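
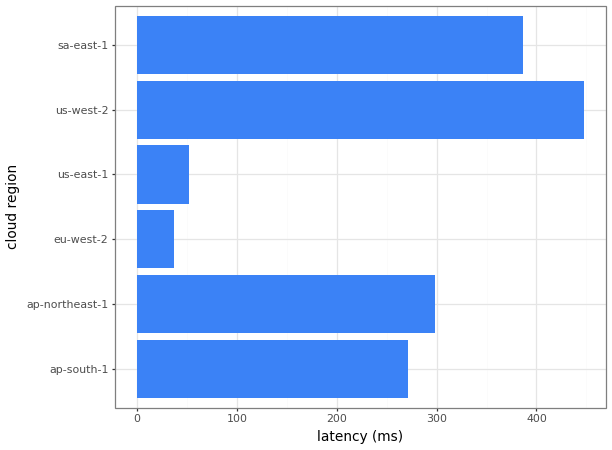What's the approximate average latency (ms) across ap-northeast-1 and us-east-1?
≈ 175

(300 + 50) / 2 ≈ 175.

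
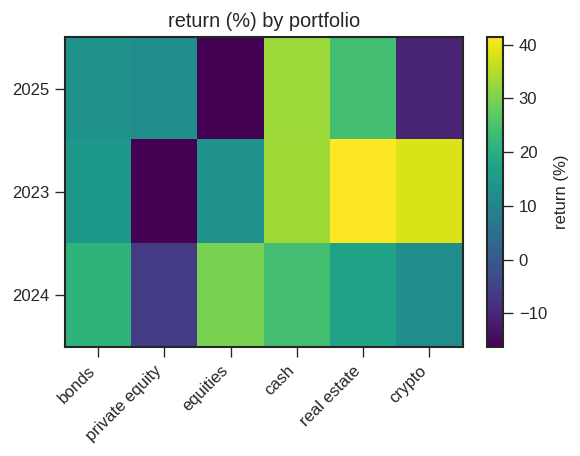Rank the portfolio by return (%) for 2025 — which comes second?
real estate

Top 3 for 2025: cash ≈ 35, real estate ≈ 25, bonds ≈ 15.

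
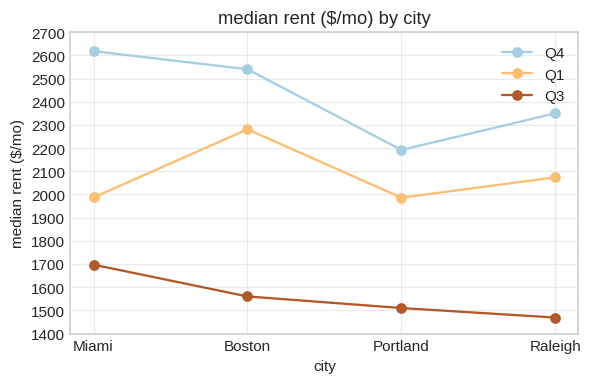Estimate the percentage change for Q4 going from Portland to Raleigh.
Portland ≈ 2200, Raleigh ≈ 2400; (2400 − 2200) / 2200 ≈ +9.1%.

≈ +9.1%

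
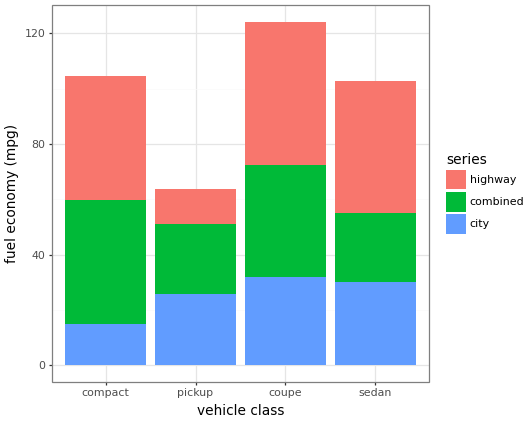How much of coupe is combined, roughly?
combined top ≈ 80, bottom ≈ 40; segment ≈ 40.

≈ 40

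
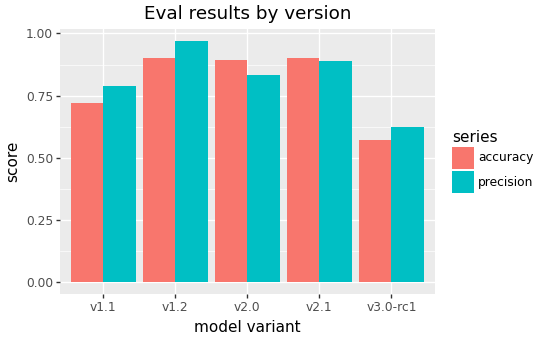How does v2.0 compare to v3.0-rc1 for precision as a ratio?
≈ 1.33×

v2.0 ≈ 0.8, v3.0-rc1 ≈ 0.6; 0.8/0.6 ≈ 1.33.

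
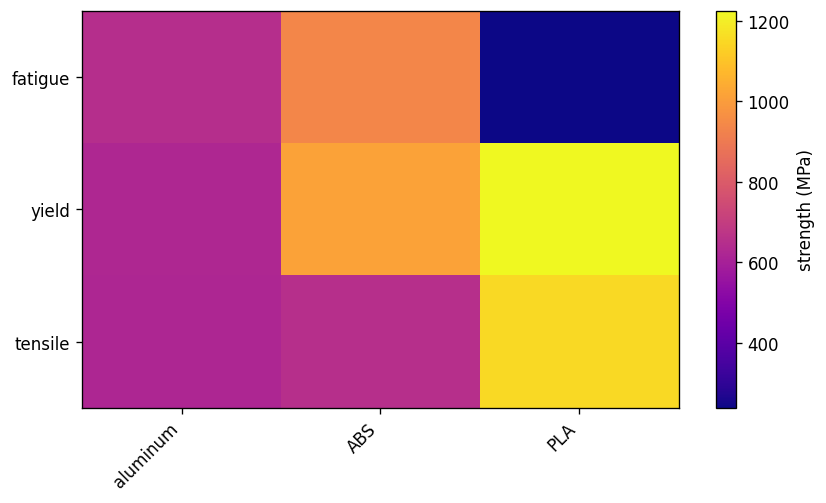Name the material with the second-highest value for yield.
Top 3 for yield: PLA ≈ 1200, ABS ≈ 1000, aluminum ≈ 600.

ABS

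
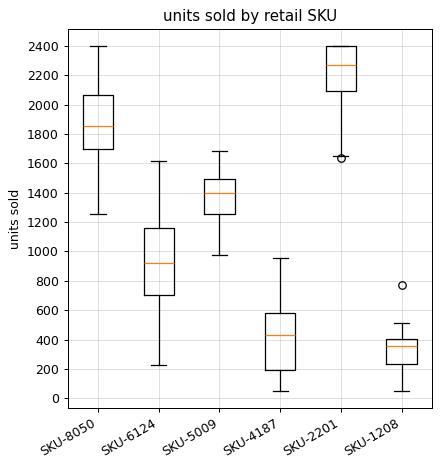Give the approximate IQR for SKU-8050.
Q3 ≈ 2000, Q1 ≈ 1600; IQR ≈ 400.

≈ 400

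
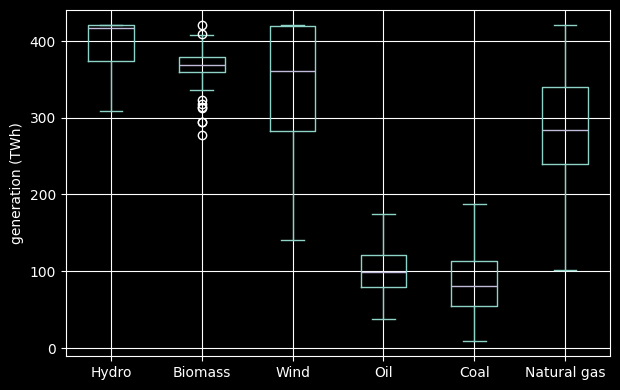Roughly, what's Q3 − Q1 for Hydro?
≈ 50

Q3 ≈ 400, Q1 ≈ 350; IQR ≈ 50.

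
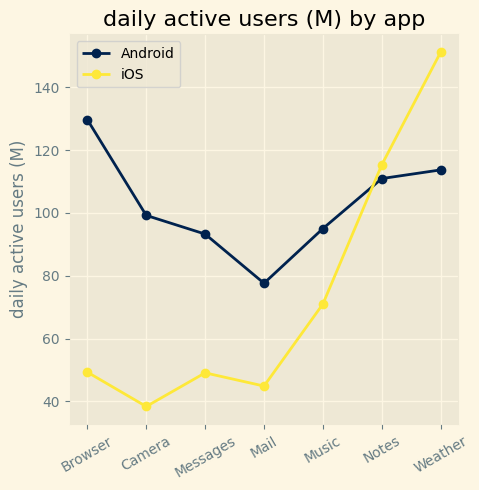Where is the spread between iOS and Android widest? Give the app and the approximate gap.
Browser: iOS ≈ 50, Android ≈ 130 → gap ≈ 80. Next-largest (Camera) is only ≈ 60.

Browser, ≈ 80 M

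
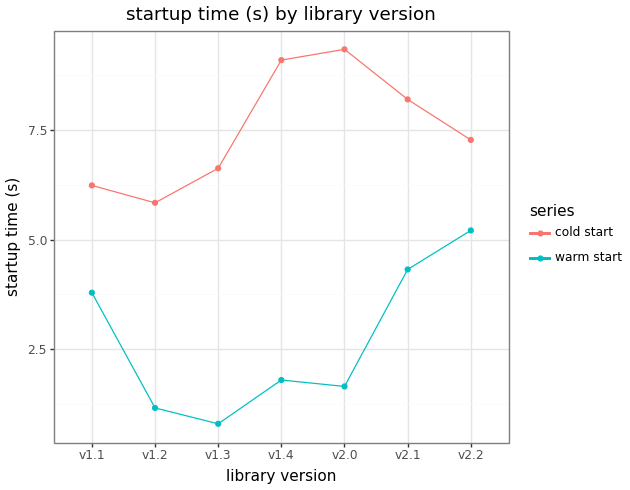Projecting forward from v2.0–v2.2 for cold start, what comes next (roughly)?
Last three: 9, 8, 7 → slope ≈ -1/step → next ≈ 6.

≈ 6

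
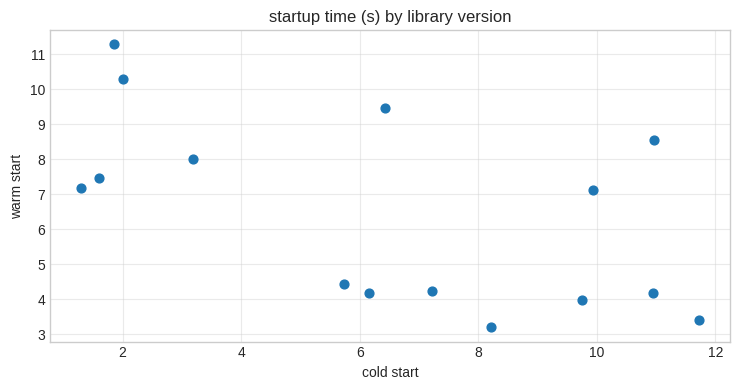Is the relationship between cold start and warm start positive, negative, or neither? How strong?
Points are negatively correlated; moderate (|r| ≈ 0.6).

negative, moderate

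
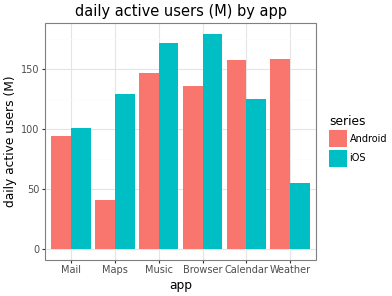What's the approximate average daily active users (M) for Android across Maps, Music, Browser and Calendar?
≈ 120

(40 + 140 + 140 + 160) / 4 ≈ 120.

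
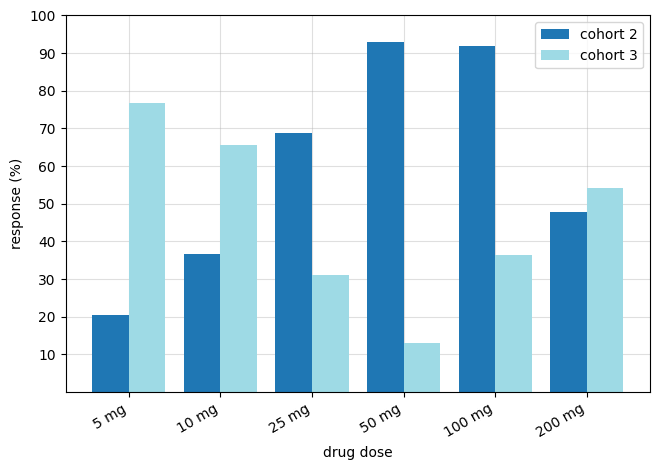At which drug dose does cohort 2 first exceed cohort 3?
10 mg: cohort 2 ≈ 40 vs cohort 3 ≈ 70 (not yet); 25 mg: cohort 2 ≈ 70 vs cohort 3 ≈ 30 (first crossover).

25 mg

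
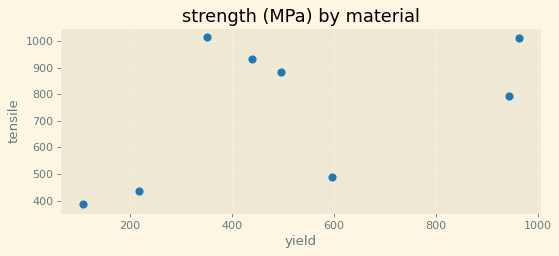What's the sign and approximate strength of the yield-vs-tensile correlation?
Points are positively correlated; moderate (|r| ≈ 0.5).

positive, moderate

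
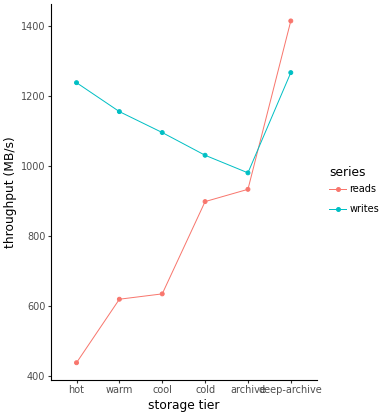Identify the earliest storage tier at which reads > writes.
archive: reads ≈ 900 vs writes ≈ 1000 (not yet); deep-archive: reads ≈ 1400 vs writes ≈ 1300 (first crossover).

deep-archive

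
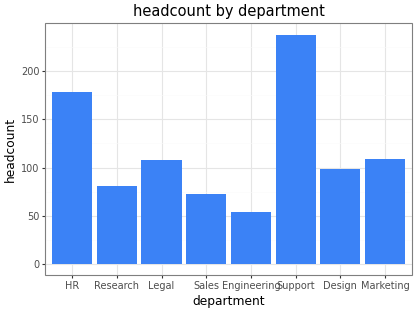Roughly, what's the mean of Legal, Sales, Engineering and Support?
(100 + 80 + 60 + 240) / 4 ≈ 120.

≈ 120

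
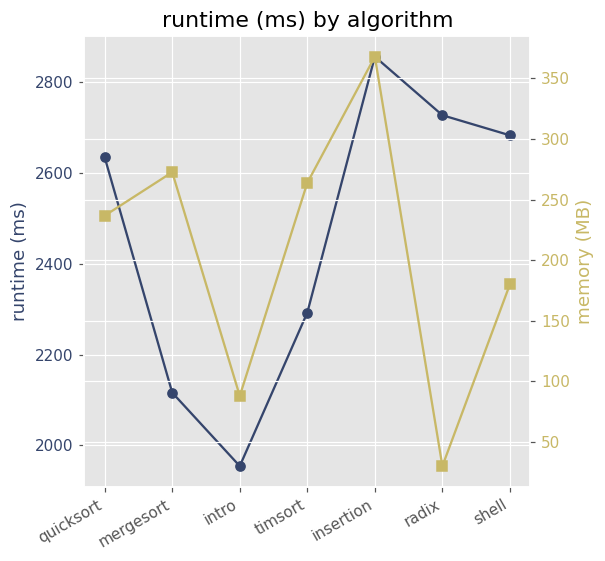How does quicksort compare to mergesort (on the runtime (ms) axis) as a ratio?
quicksort ≈ 2600, mergesort ≈ 2100; 2600/2100 ≈ 1.24.

≈ 1.24×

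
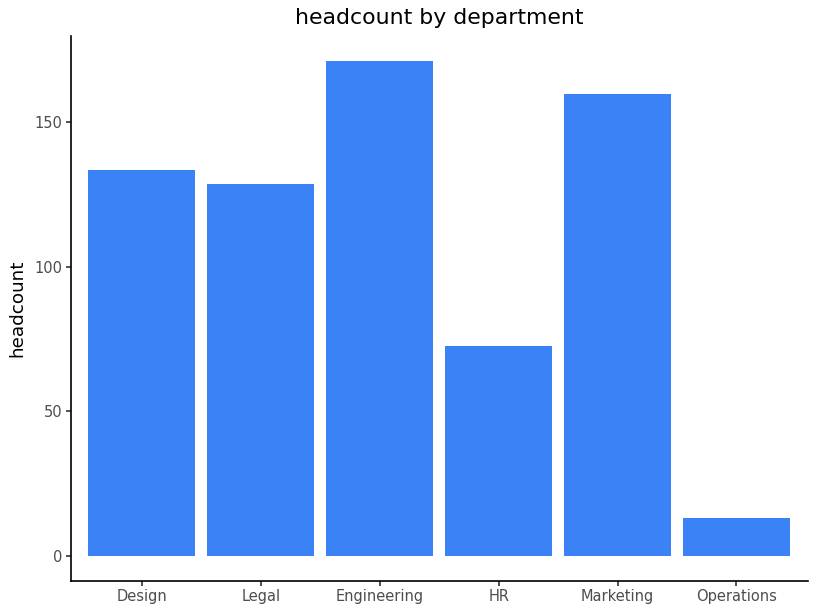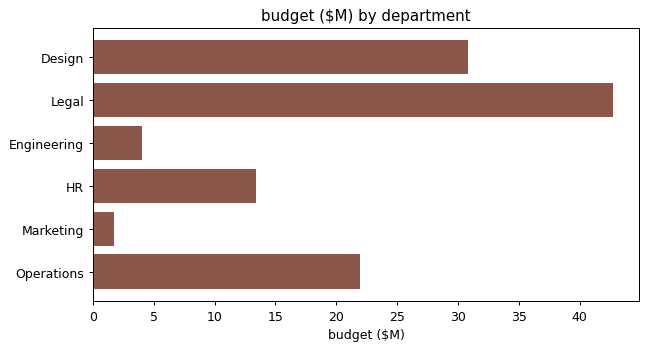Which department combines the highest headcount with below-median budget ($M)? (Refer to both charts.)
Chart 2 median budget ($M) ≈ 20; below-median departments: Engineering, HR, Marketing. Among those, Engineering has the highest headcount (≈ 180).

Engineering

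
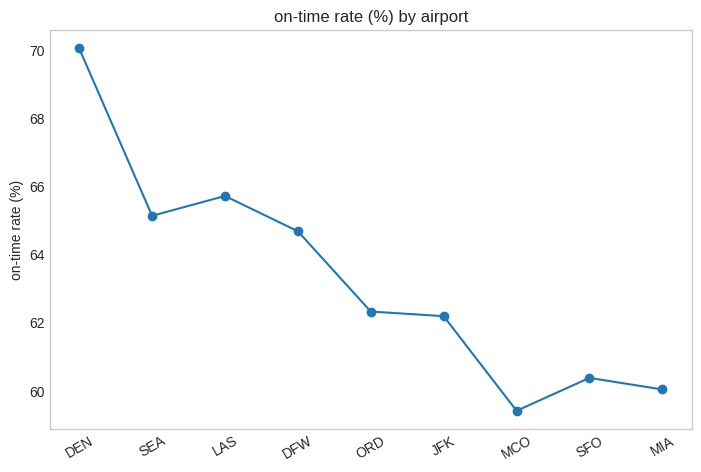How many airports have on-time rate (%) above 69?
1

Above 69: DEN.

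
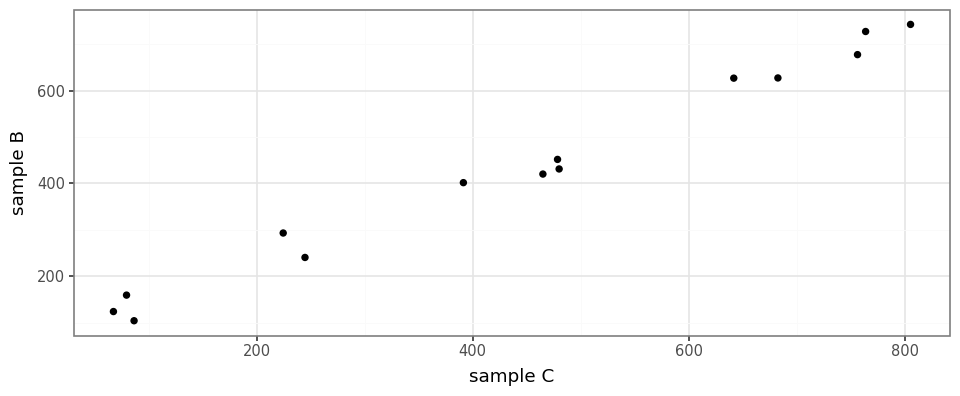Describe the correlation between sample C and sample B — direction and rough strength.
positive, strong

Points are positively correlated; strong (|r| ≈ 1.0).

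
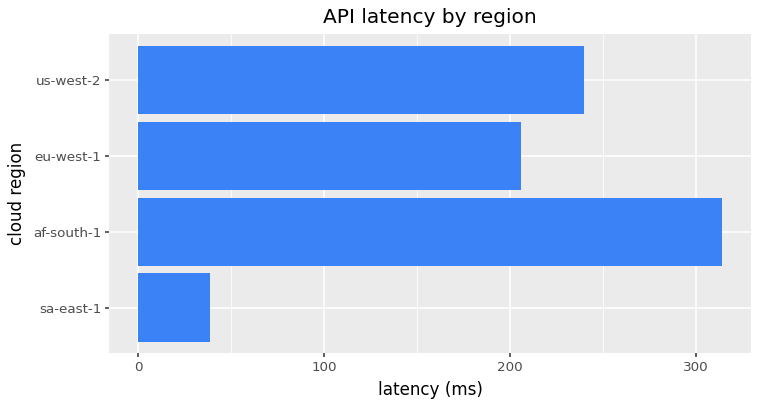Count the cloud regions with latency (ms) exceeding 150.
Above 150: af-south-1, eu-west-1, us-west-2.

3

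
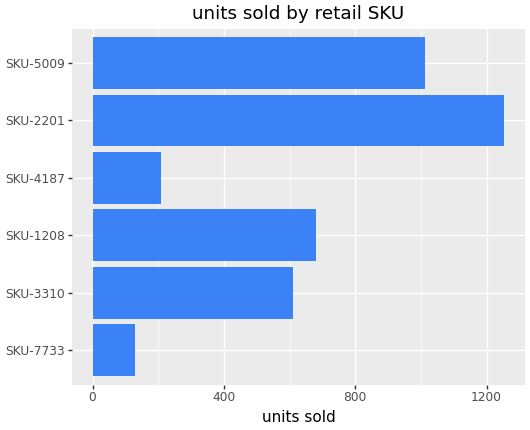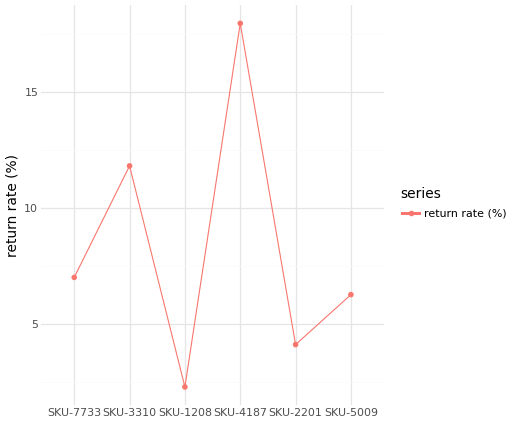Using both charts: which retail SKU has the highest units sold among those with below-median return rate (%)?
SKU-2201

Chart 2 median return rate (%) ≈ 6; below-median retail SKUs: SKU-1208, SKU-2201, SKU-5009. Among those, SKU-2201 has the highest units sold (≈ 1200).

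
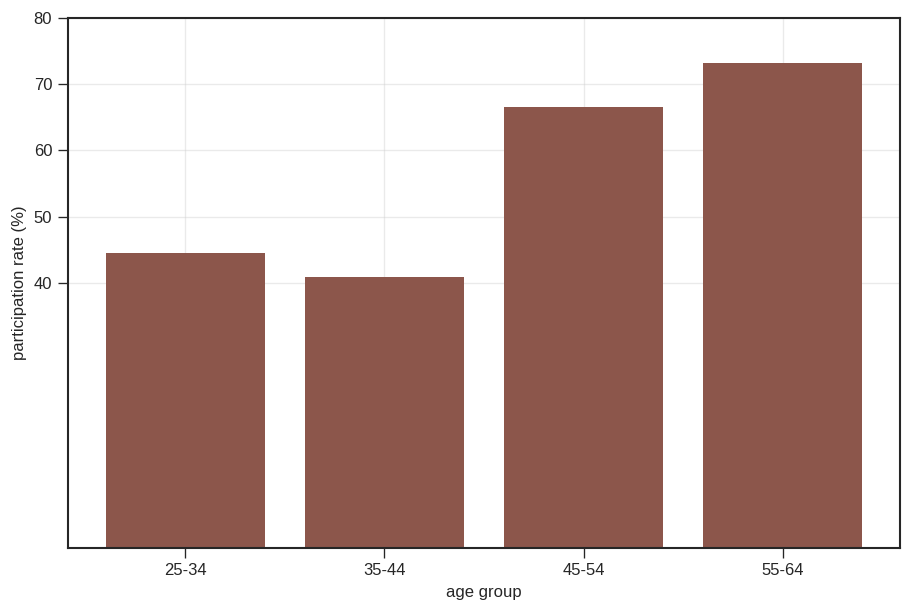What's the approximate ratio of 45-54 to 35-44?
≈ 1.75×

45-54 ≈ 70, 35-44 ≈ 40; 70/40 ≈ 1.75.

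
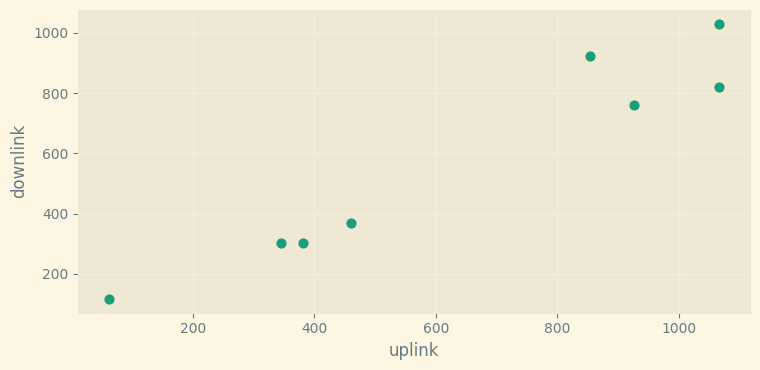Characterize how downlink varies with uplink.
Points are positively correlated; strong (|r| ≈ 1.0).

positive, strong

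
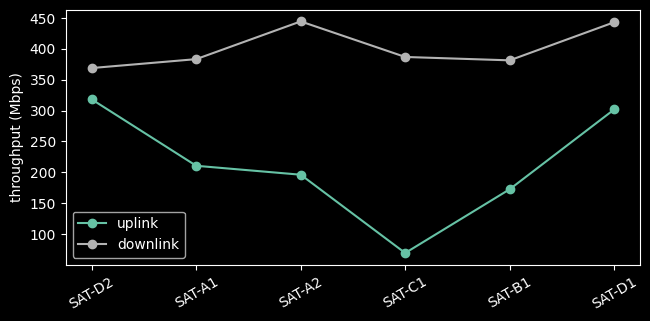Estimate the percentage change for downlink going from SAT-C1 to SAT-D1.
≈ +12.5%

SAT-C1 ≈ 400, SAT-D1 ≈ 450; (450 − 400) / 400 ≈ +12.5%.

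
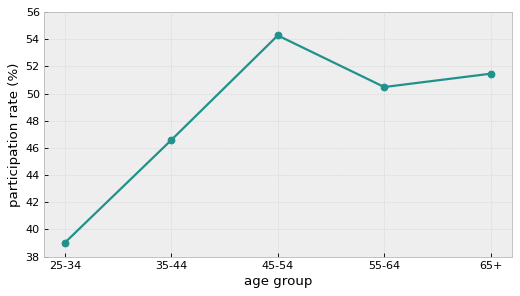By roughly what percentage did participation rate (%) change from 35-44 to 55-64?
≈ +8.7%

35-44 ≈ 46, 55-64 ≈ 50; (50 − 46) / 46 ≈ +8.7%.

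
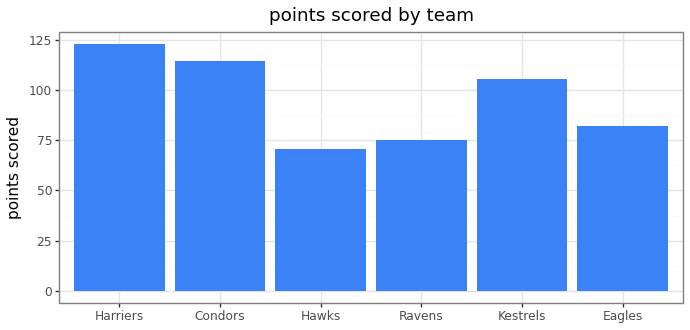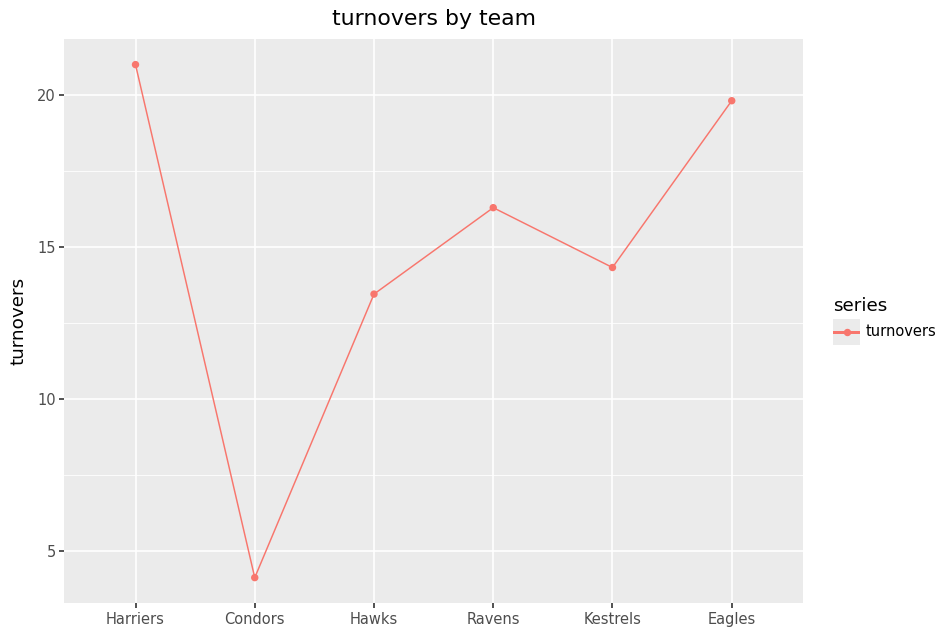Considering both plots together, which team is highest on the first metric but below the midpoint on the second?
Chart 2 median turnovers ≈ 16; below-median teams: Condors, Hawks, Kestrels. Among those, Condors has the highest points scored (≈ 120).

Condors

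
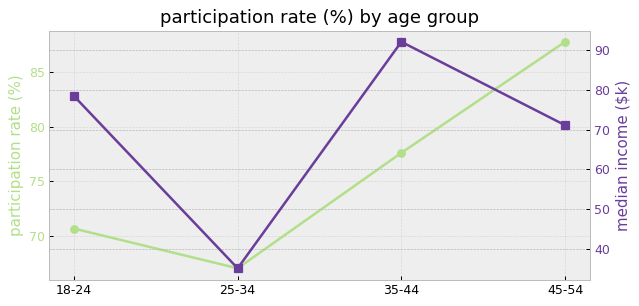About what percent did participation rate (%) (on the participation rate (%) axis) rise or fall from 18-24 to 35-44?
≈ +11.4%

18-24 ≈ 70, 35-44 ≈ 78; (78 − 70) / 70 ≈ +11.4%.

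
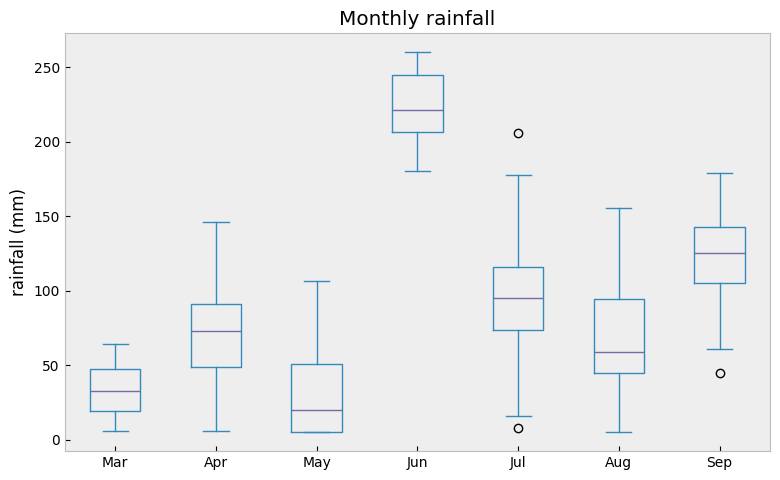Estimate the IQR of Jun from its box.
Q3 ≈ 240, Q1 ≈ 200; IQR ≈ 40.

≈ 40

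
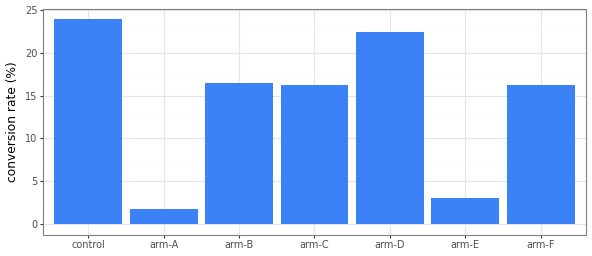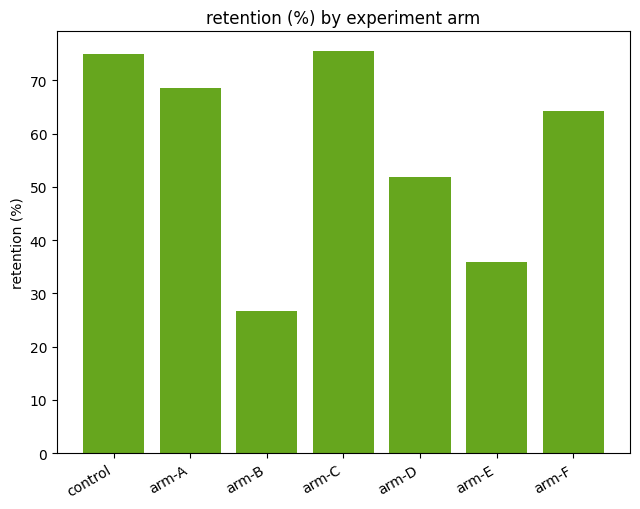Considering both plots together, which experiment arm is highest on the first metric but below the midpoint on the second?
arm-D

Chart 2 median retention (%) ≈ 60; below-median experiment arms: arm-B, arm-D, arm-E. Among those, arm-D has the highest conversion rate (%) (≈ 20).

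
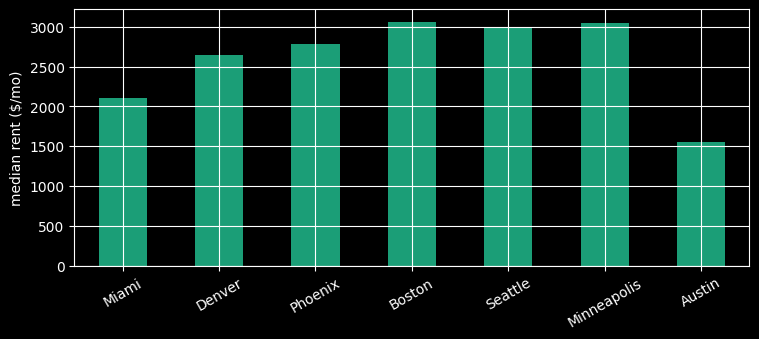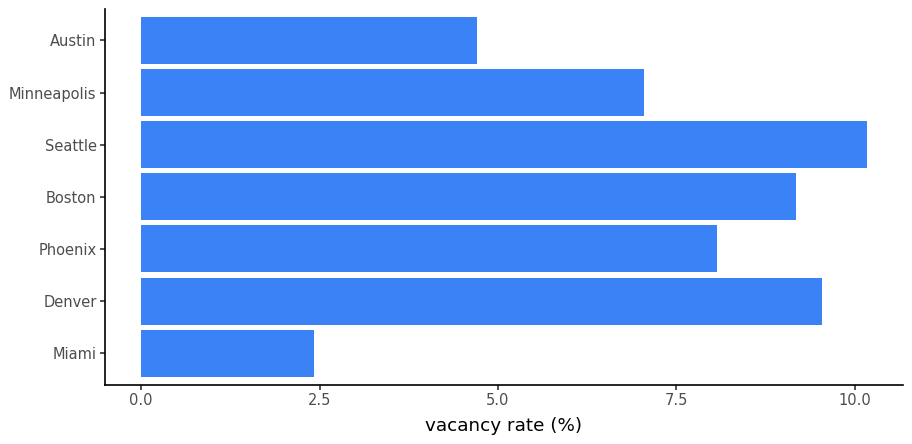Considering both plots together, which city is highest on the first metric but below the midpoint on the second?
Minneapolis

Chart 2 median vacancy rate (%) ≈ 8; below-median cities: Miami, Minneapolis, Austin. Among those, Minneapolis has the highest median rent ($/mo) (≈ 3000).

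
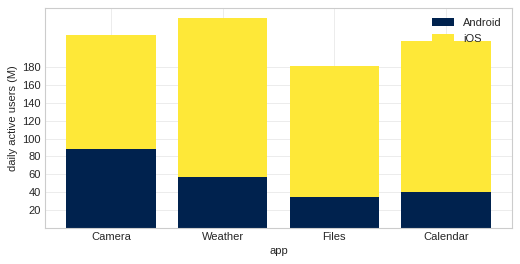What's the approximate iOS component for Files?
iOS top ≈ 180, bottom ≈ 40; segment ≈ 140.

≈ 140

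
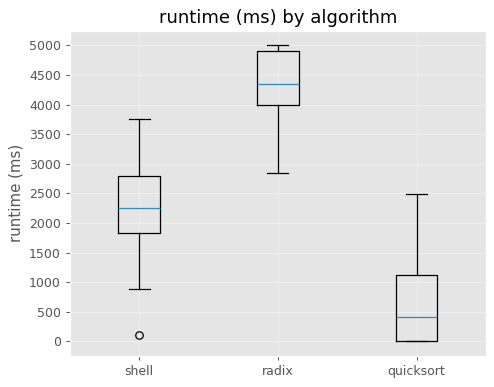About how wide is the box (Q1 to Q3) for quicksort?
Q3 ≈ 1000, Q1 ≈ 0; IQR ≈ 1000.

≈ 1000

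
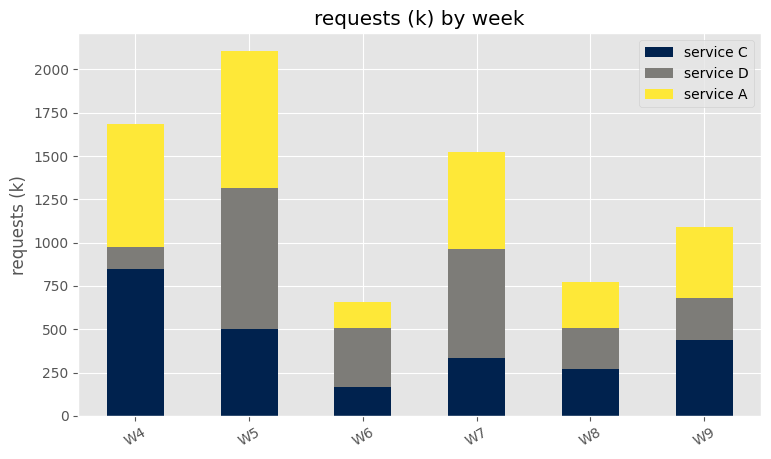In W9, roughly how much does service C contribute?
service C top ≈ 400, bottom ≈ 0; segment ≈ 400.

≈ 400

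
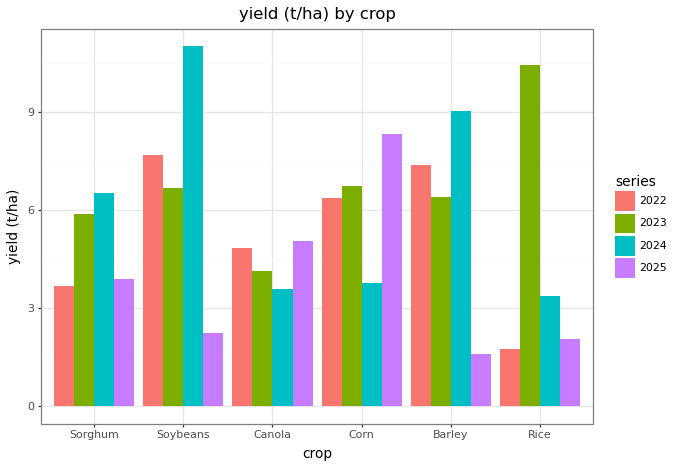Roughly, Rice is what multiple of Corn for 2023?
≈ 1.43×

Rice ≈ 10, Corn ≈ 7; 10/7 ≈ 1.43.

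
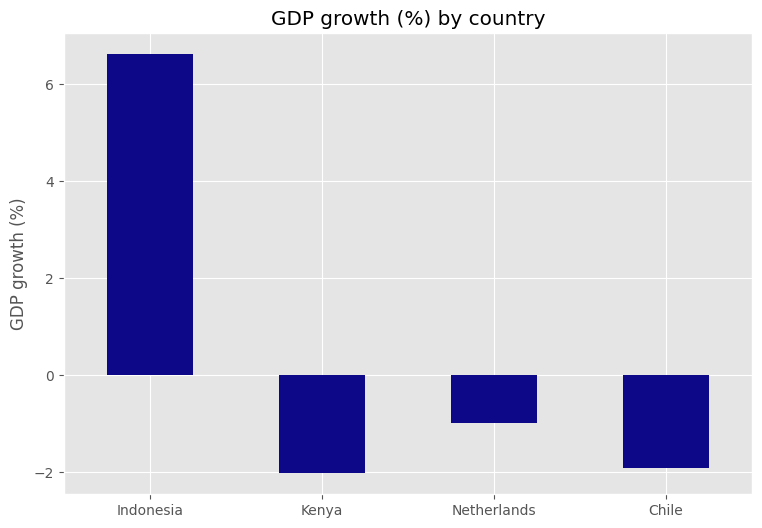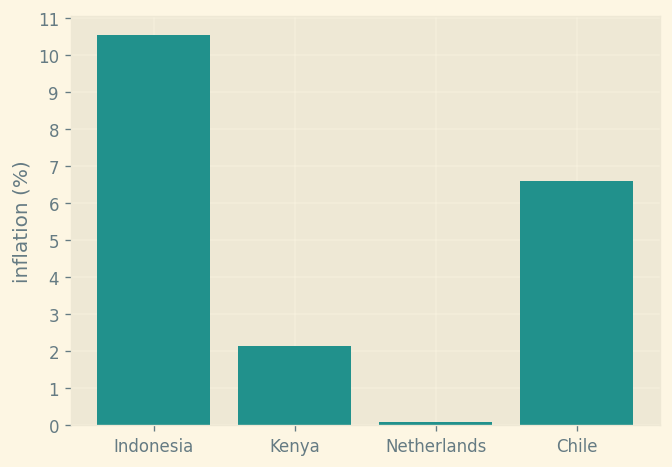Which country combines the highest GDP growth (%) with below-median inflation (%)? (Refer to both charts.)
Chart 2 median inflation (%) ≈ 4; below-median countries: Kenya, Netherlands. Among those, Netherlands has the highest GDP growth (%) (≈ -1).

Netherlands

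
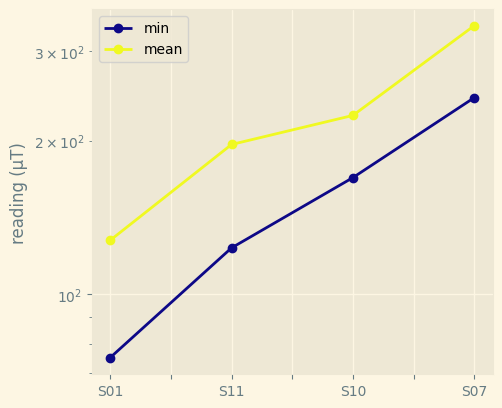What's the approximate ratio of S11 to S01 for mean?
S11 ≈ 200, S01 ≈ 125; 200/125 ≈ 1.6.

≈ 1.6×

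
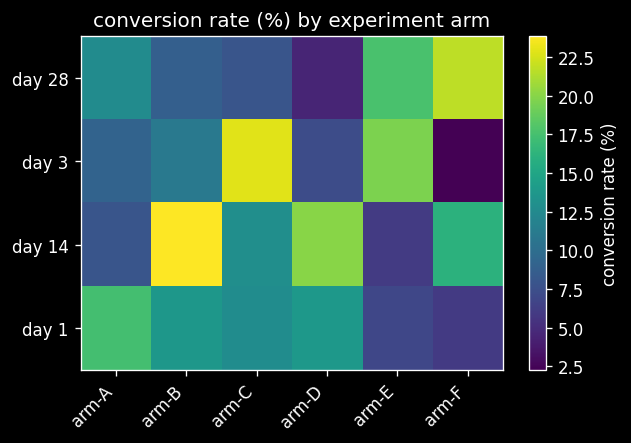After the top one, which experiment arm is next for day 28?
Top 3 for day 28: arm-F ≈ 22, arm-E ≈ 18, arm-A ≈ 12.

arm-E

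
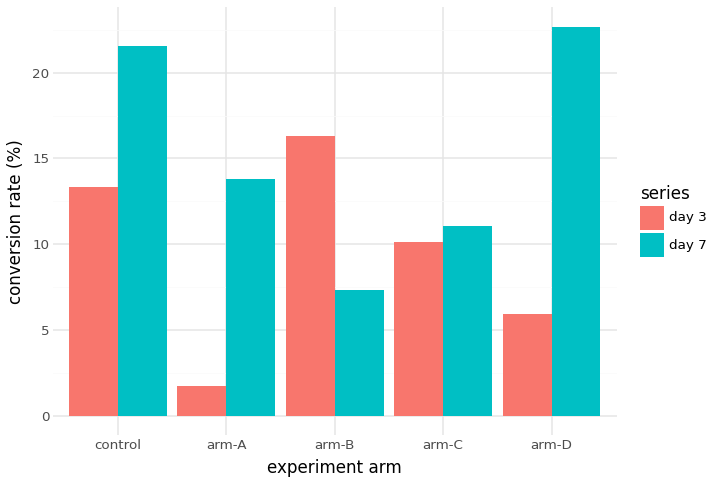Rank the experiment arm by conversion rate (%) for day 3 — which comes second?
control

Top 3 for day 3: arm-B ≈ 16, control ≈ 14, arm-C ≈ 10.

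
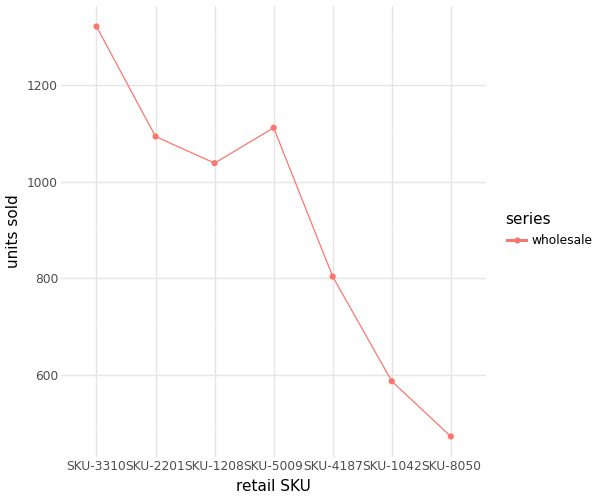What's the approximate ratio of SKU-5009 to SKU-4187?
SKU-5009 ≈ 1100, SKU-4187 ≈ 800; 1100/800 ≈ 1.38.

≈ 1.38×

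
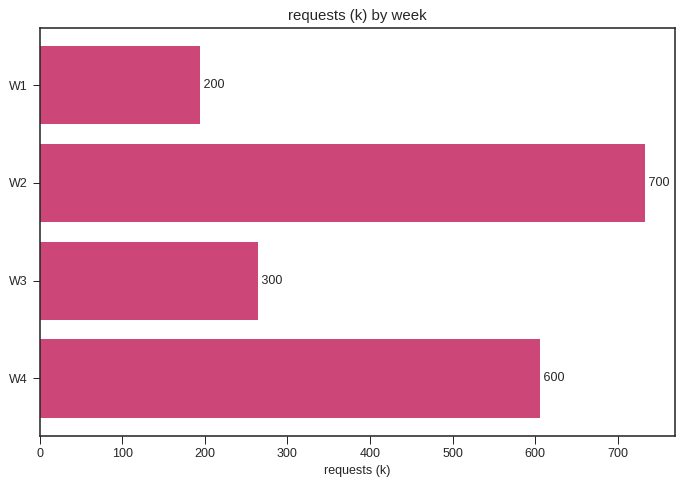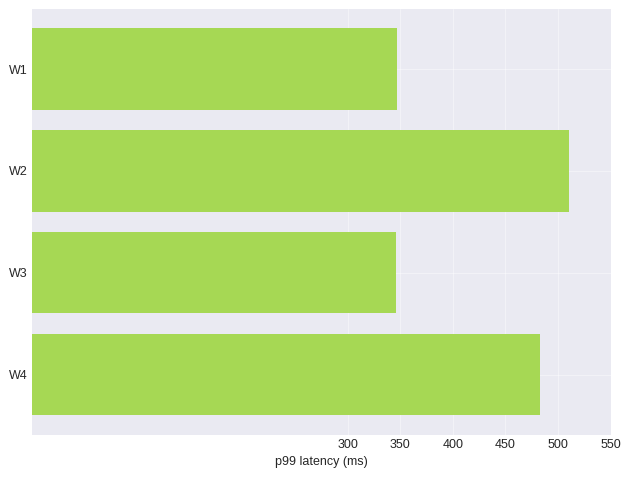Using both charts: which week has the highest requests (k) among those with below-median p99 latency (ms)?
Chart 2 median p99 latency (ms) ≈ 400; below-median weeks: W1, W3. Among those, W3 has the highest requests (k) (≈ 300).

W3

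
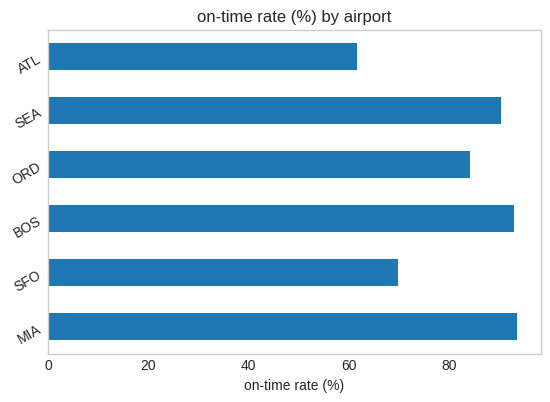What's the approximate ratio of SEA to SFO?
SEA ≈ 90, SFO ≈ 70; 90/70 ≈ 1.29.

≈ 1.29×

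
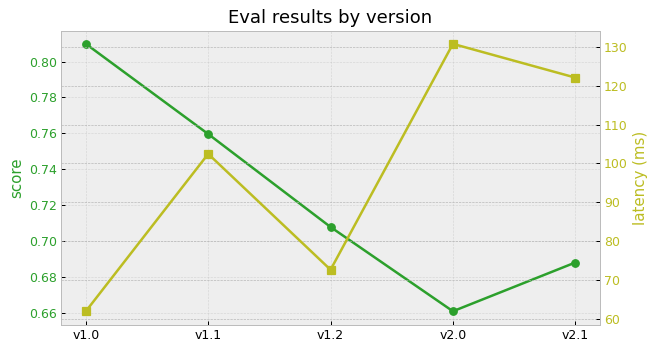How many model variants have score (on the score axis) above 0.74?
2

Above 0.74: v1.0, v1.1.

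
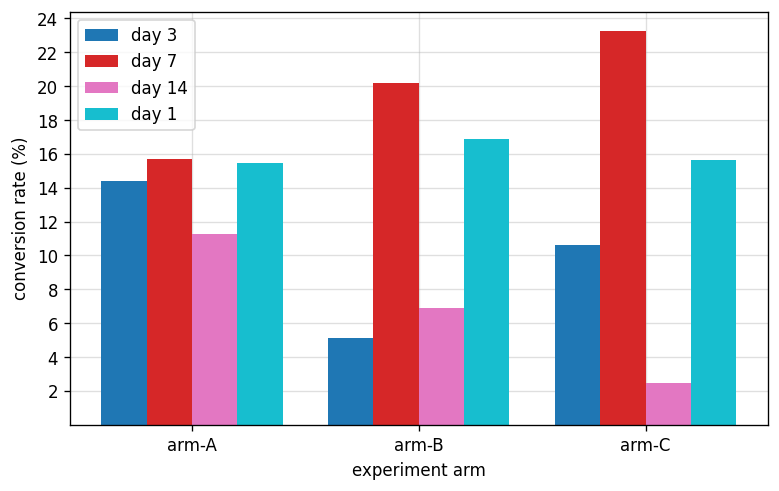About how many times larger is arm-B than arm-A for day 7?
arm-B ≈ 20, arm-A ≈ 16; 20/16 ≈ 1.25.

≈ 1.25×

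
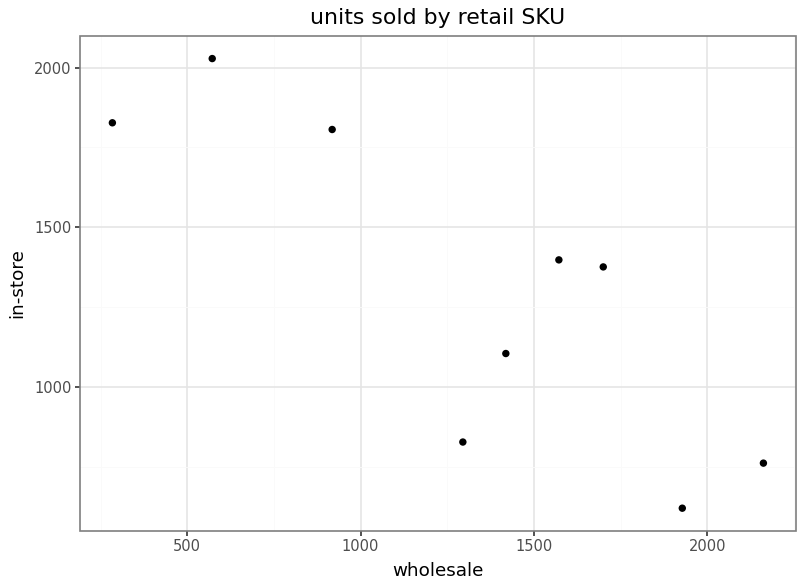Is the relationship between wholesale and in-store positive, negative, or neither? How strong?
Points are negatively correlated; strong (|r| ≈ 0.8).

negative, strong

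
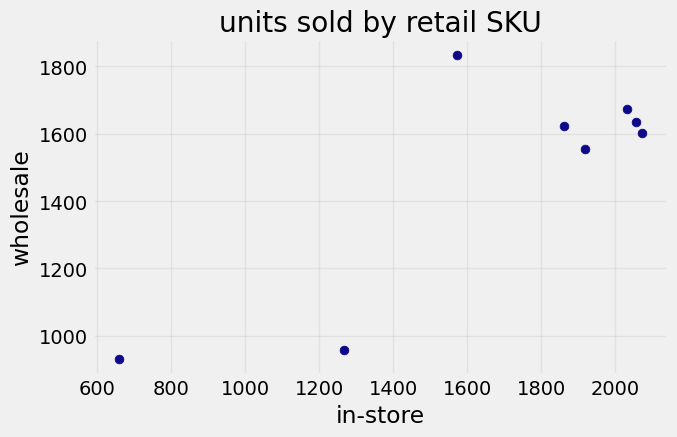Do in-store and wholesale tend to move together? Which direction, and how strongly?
Points are positively correlated; strong (|r| ≈ 0.8).

positive, strong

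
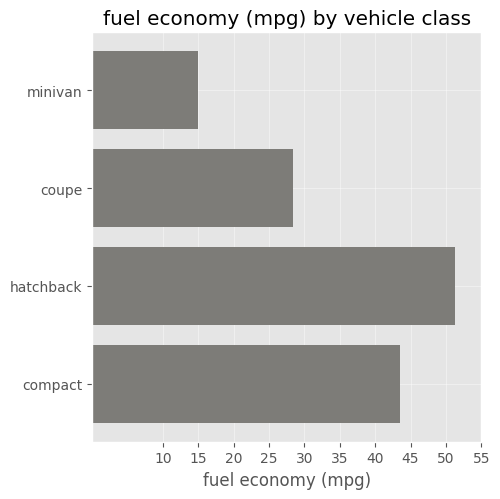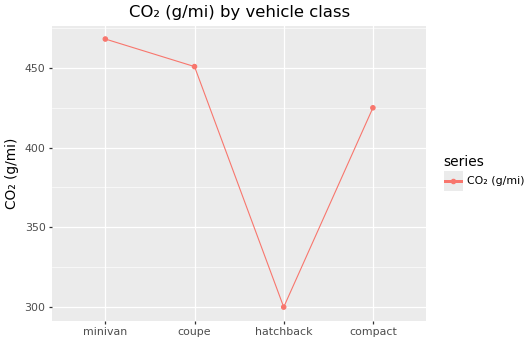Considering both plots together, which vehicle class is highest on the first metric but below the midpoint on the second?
hatchback

Chart 2 median CO₂ (g/mi) ≈ 450; below-median vehicle classes: hatchback, compact. Among those, hatchback has the highest fuel economy (mpg) (≈ 50).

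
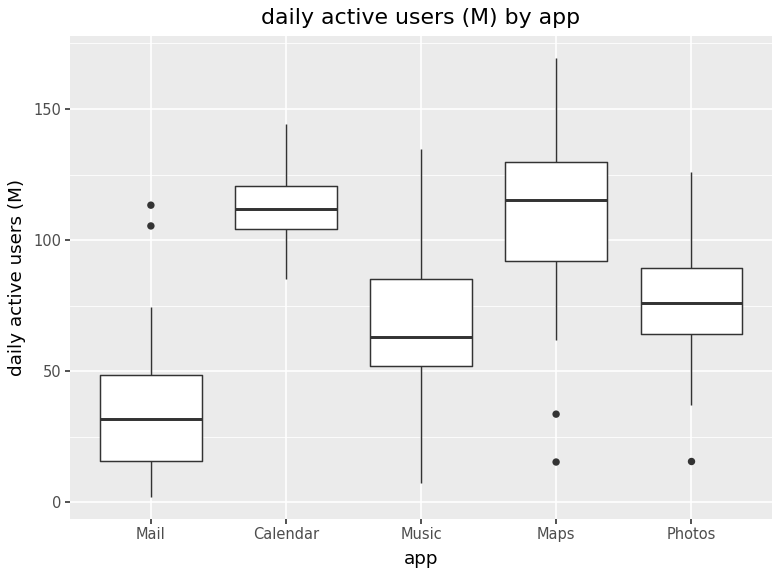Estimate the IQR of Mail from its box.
≈ 30

Q3 ≈ 50, Q1 ≈ 20; IQR ≈ 30.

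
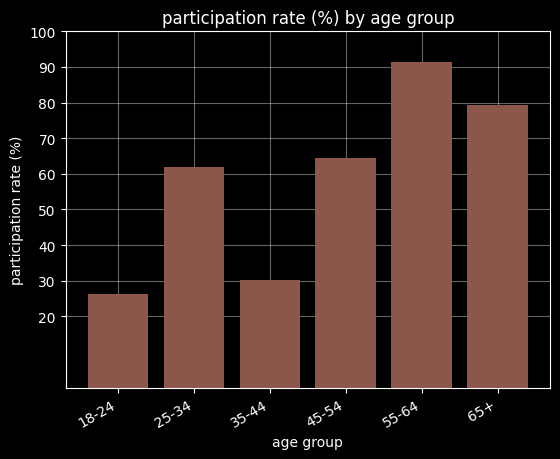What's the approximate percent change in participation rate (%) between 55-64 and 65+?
≈ -11.1%

55-64 ≈ 90, 65+ ≈ 80; (80 − 90) / 90 ≈ -11.1%.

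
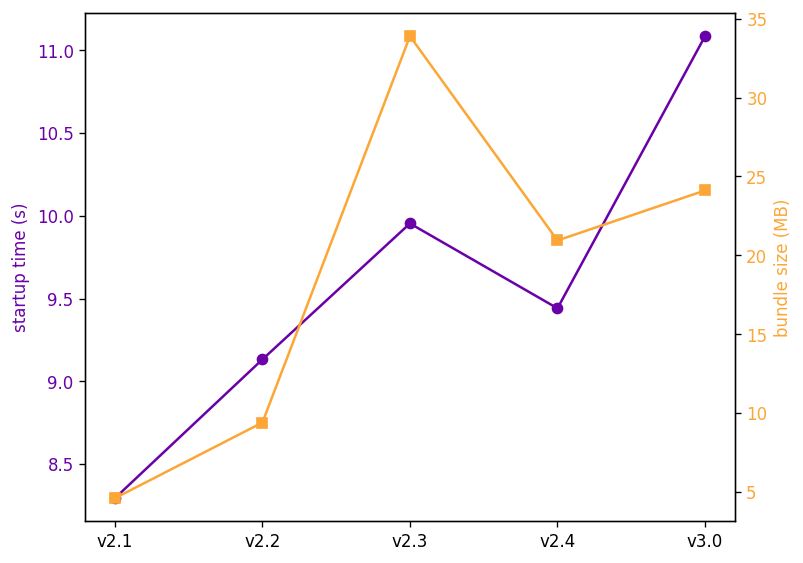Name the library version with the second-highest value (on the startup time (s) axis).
v2.3

Top 3 (on the startup time (s) axis): v3.0 ≈ 11.0, v2.3 ≈ 10.0, v2.4 ≈ 9.5.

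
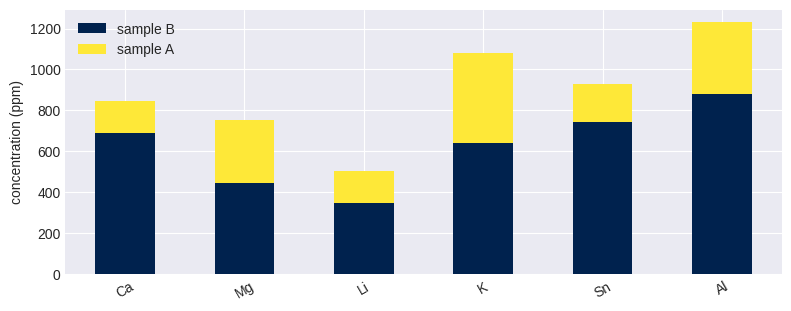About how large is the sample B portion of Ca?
sample B top ≈ 600, bottom ≈ 0; segment ≈ 600.

≈ 600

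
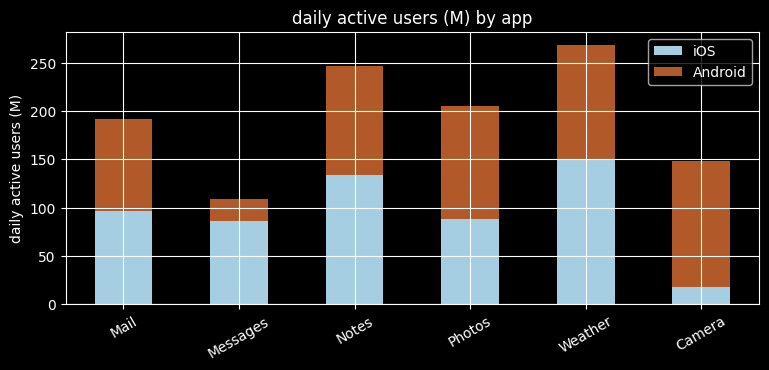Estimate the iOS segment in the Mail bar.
≈ 100

iOS top ≈ 100, bottom ≈ 0; segment ≈ 100.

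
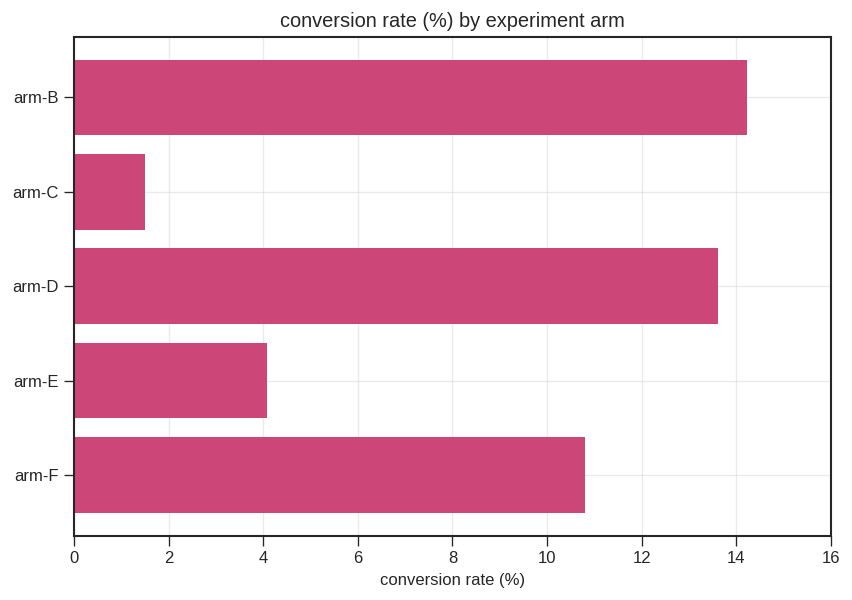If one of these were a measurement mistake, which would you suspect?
arm-C

arm-C ≈ 2; the rest sit between ≈ 4 and ≈ 14.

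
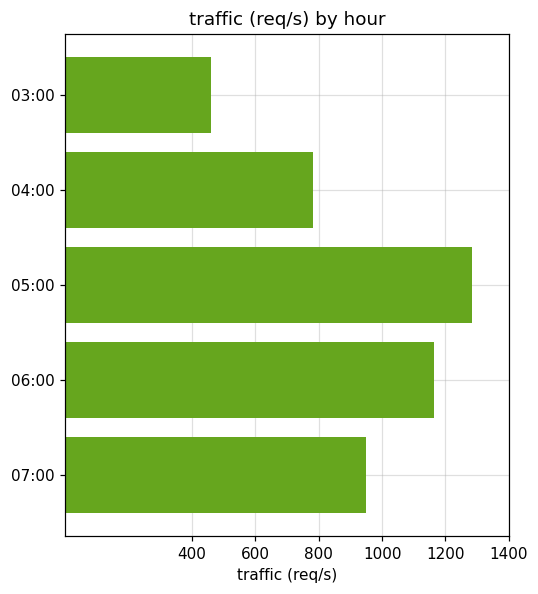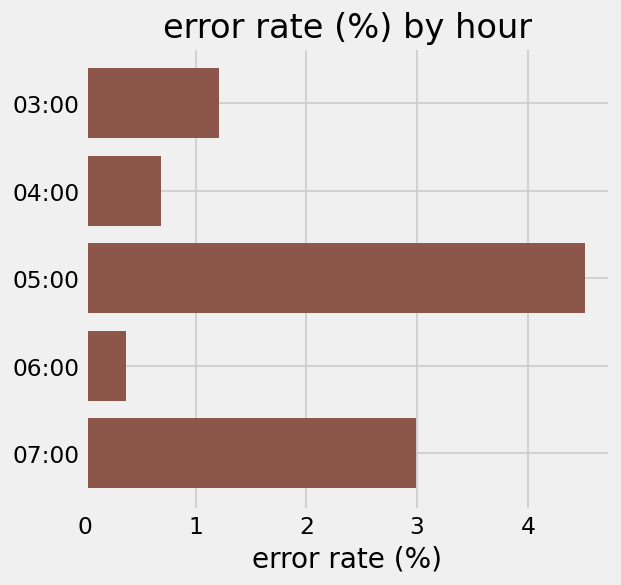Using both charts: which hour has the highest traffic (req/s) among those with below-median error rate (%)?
Chart 2 median error rate (%) ≈ 1; below-median hours: 04:00, 06:00. Among those, 06:00 has the highest traffic (req/s) (≈ 1200).

06:00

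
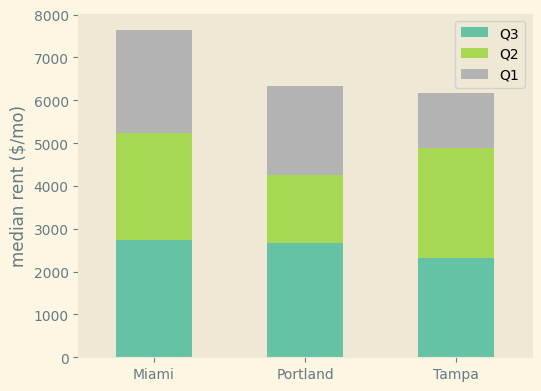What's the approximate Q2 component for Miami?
≈ 2000

Q2 top ≈ 5000, bottom ≈ 3000; segment ≈ 2000.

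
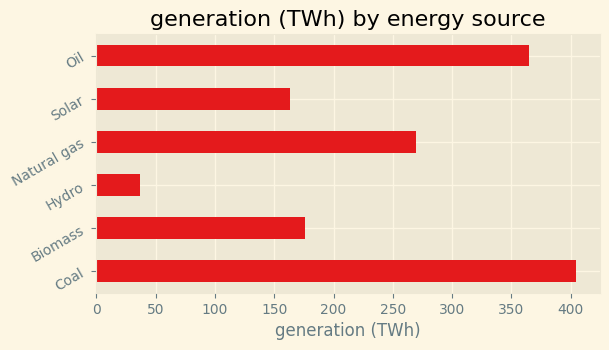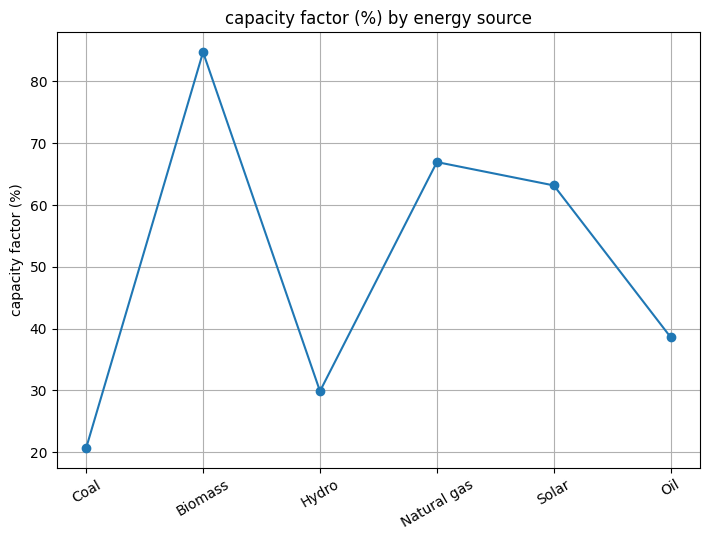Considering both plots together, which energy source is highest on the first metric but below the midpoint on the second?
Chart 2 median capacity factor (%) ≈ 50; below-median energy sources: Coal, Hydro, Oil. Among those, Coal has the highest generation (TWh) (≈ 400).

Coal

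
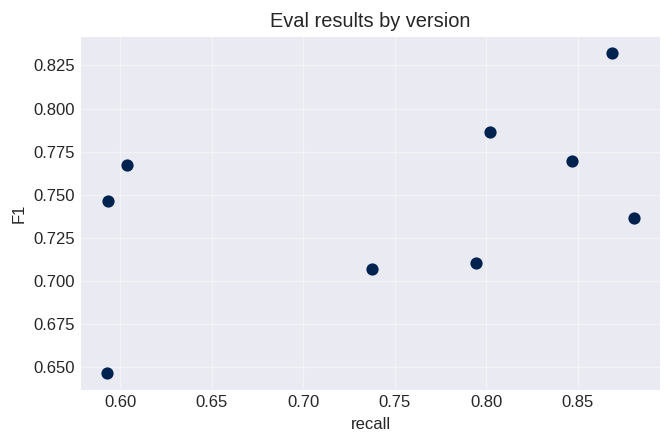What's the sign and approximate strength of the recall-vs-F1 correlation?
Points are positively correlated; moderate (|r| ≈ 0.5).

positive, moderate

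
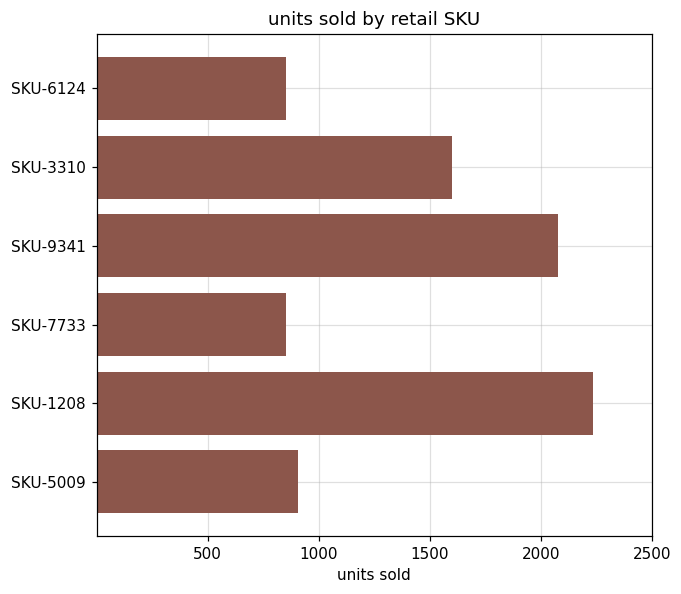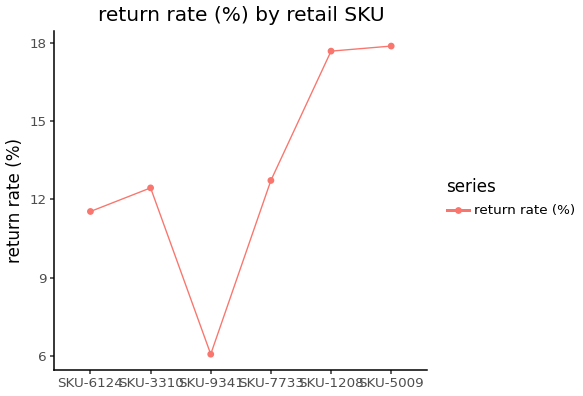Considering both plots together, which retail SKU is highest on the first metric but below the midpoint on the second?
SKU-9341

Chart 2 median return rate (%) ≈ 12; below-median retail SKUs: SKU-6124, SKU-3310, SKU-9341. Among those, SKU-9341 has the highest units sold (≈ 2000).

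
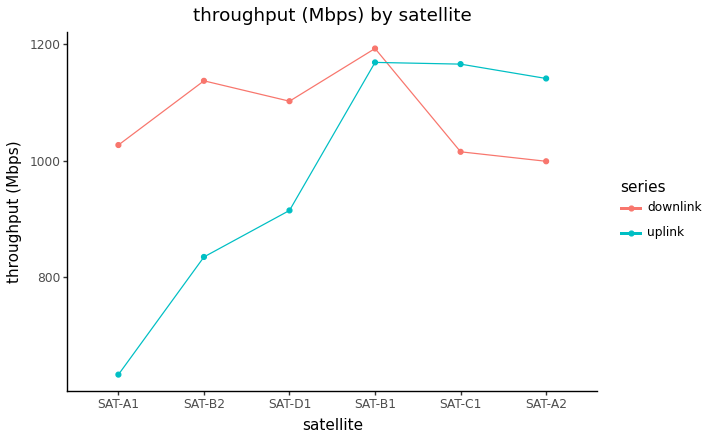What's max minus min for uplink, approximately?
≈ 500

Max SAT-B1 ≈ 1150, min SAT-A1 ≈ 650; range ≈ 500.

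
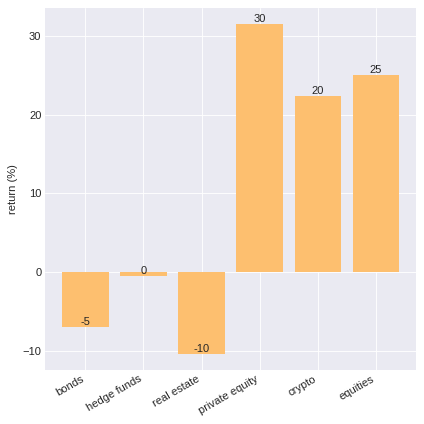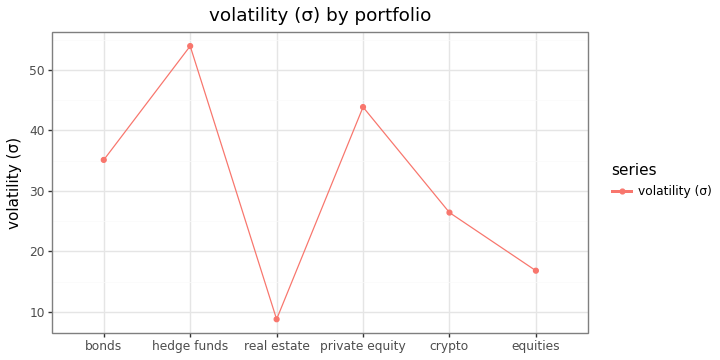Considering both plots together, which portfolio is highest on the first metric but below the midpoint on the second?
equities

Chart 2 median volatility (σ) ≈ 30; below-median portfolios: real estate, crypto, equities. Among those, equities has the highest return (%) (≈ 25).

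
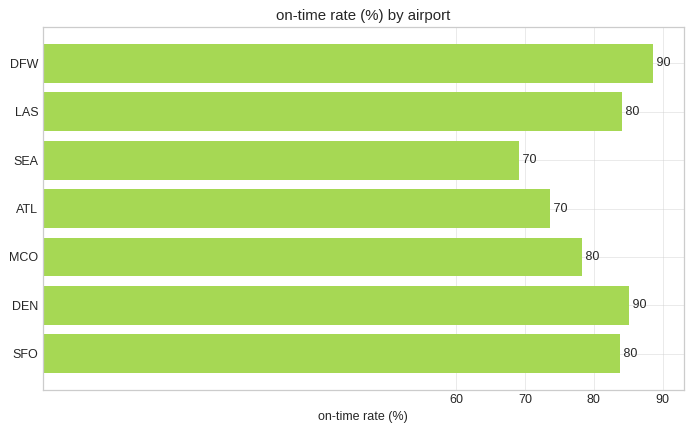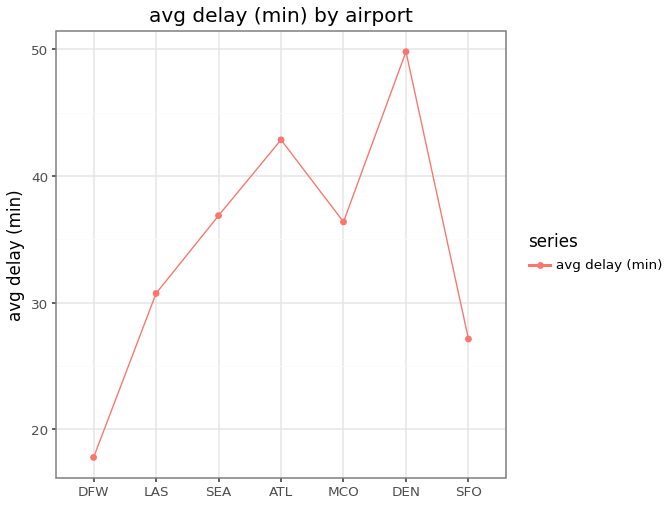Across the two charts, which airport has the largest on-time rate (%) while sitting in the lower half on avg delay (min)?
DFW

Chart 2 median avg delay (min) ≈ 35; below-median airports: DFW, LAS, SFO. Among those, DFW has the highest on-time rate (%) (≈ 90).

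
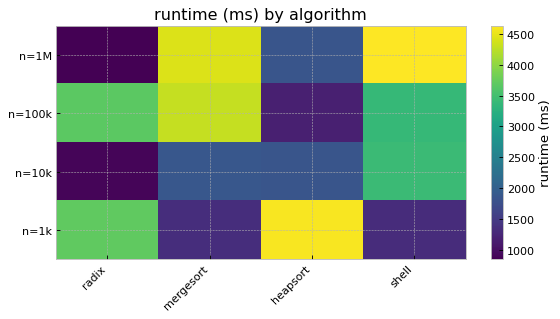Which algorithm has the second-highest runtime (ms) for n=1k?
radix

Top 3 for n=1k: heapsort ≈ 4500, radix ≈ 3500, mergesort ≈ 1500.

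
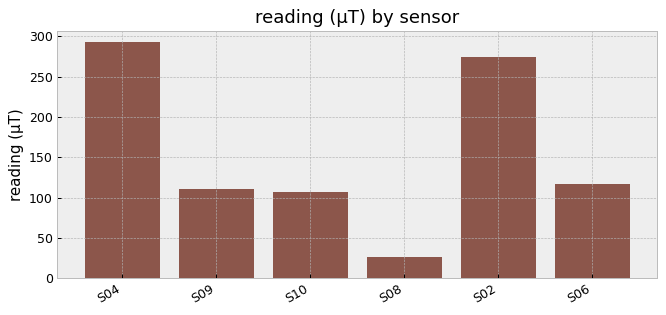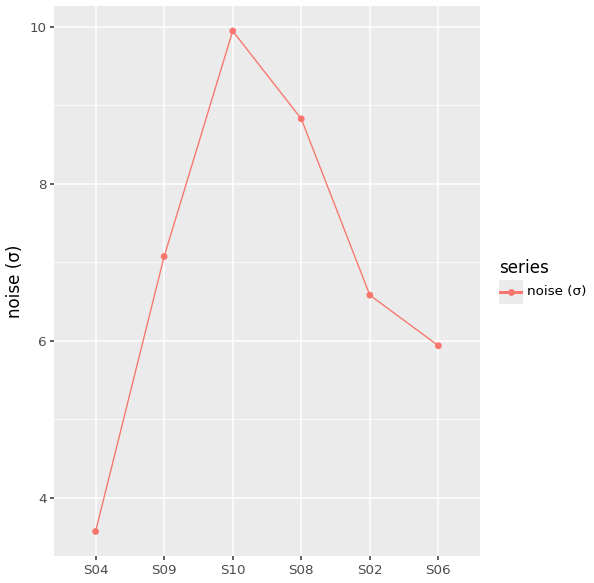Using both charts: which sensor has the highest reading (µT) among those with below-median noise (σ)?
Chart 2 median noise (σ) ≈ 7; below-median sensors: S04, S02, S06. Among those, S04 has the highest reading (µT) (≈ 300).

S04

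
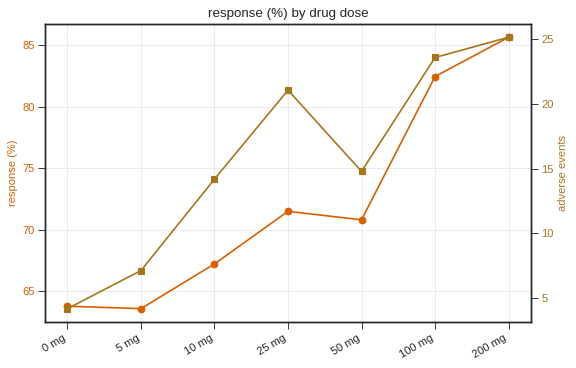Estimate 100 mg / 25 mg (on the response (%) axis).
≈ 1.14×

100 mg ≈ 82, 25 mg ≈ 72; 82/72 ≈ 1.14.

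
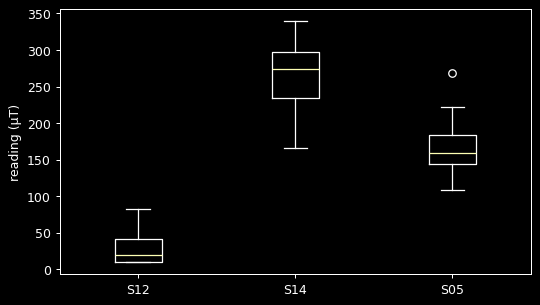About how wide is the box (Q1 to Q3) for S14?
≈ 75

Q3 ≈ 300, Q1 ≈ 225; IQR ≈ 75.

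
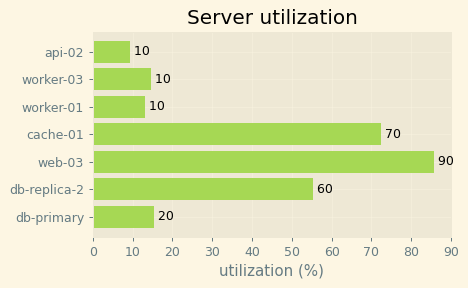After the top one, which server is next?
cache-01

Top 3: web-03 ≈ 90, cache-01 ≈ 70, db-replica-2 ≈ 60.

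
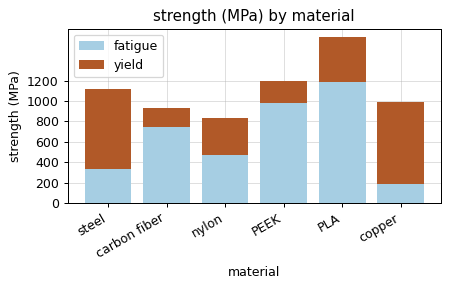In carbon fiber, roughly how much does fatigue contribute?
fatigue top ≈ 800, bottom ≈ 0; segment ≈ 800.

≈ 800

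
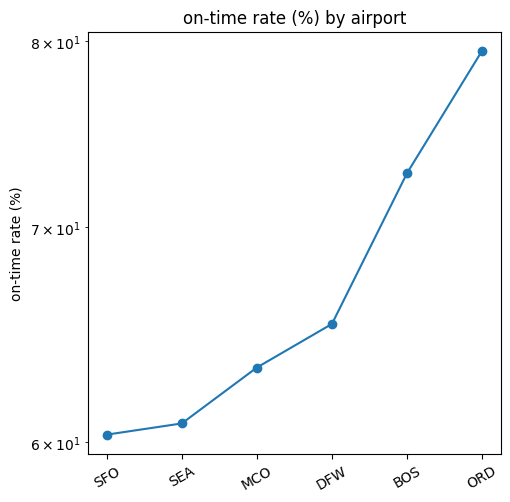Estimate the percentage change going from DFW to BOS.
≈ +9.1%

DFW ≈ 66, BOS ≈ 72; (72 − 66) / 66 ≈ +9.1%.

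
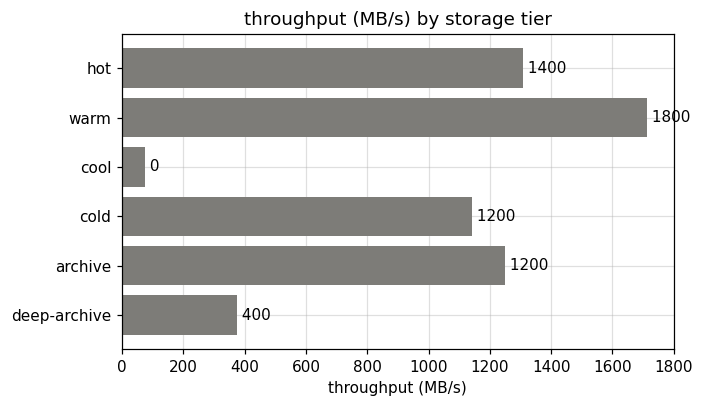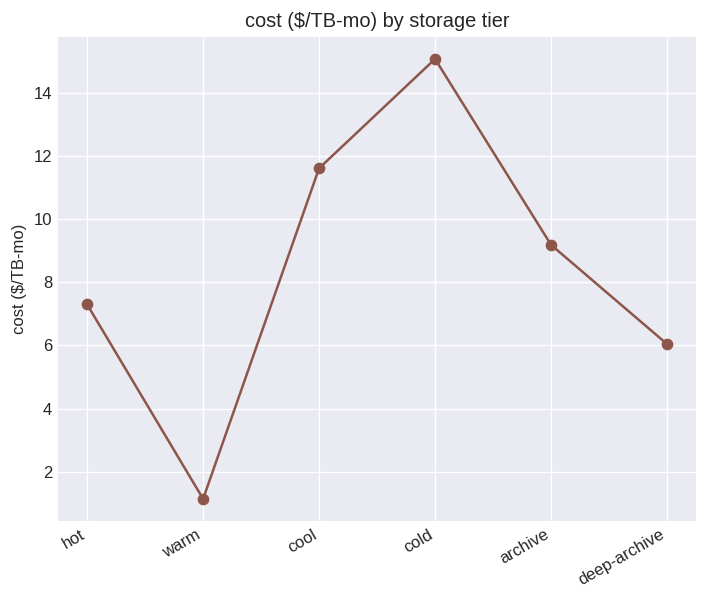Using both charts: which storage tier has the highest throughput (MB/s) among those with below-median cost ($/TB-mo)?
warm

Chart 2 median cost ($/TB-mo) ≈ 8; below-median storage tiers: hot, warm, deep-archive. Among those, warm has the highest throughput (MB/s) (≈ 1800).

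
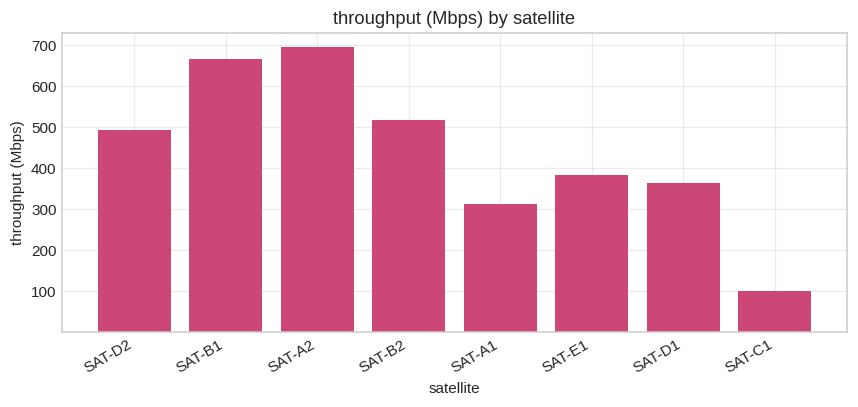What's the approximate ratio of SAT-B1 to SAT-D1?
≈ 1.75×

SAT-B1 ≈ 700, SAT-D1 ≈ 400; 700/400 ≈ 1.75.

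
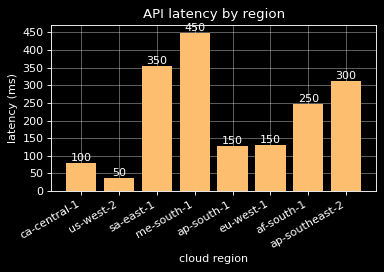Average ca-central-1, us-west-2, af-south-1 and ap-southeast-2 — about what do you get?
≈ 175

(100 + 50 + 250 + 300) / 4 ≈ 175.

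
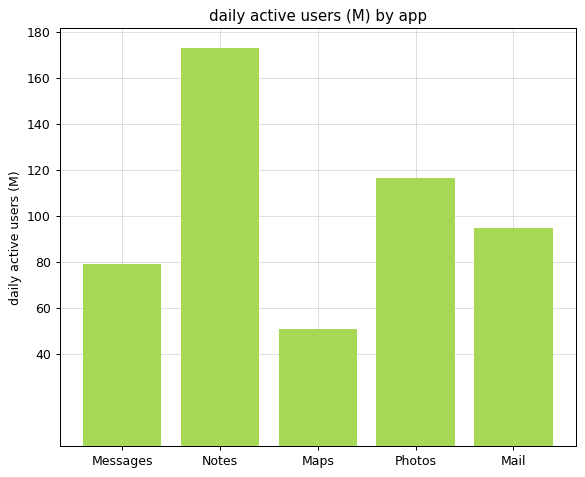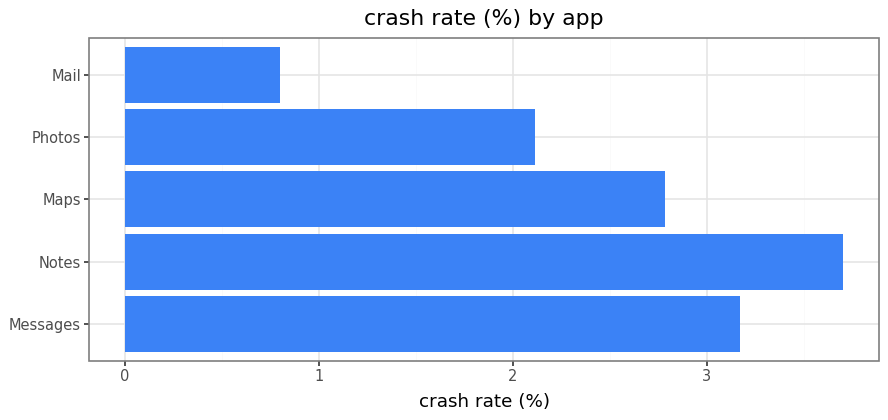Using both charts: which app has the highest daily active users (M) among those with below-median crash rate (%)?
Chart 2 median crash rate (%) ≈ 3; below-median apps: Photos, Mail. Among those, Photos has the highest daily active users (M) (≈ 120).

Photos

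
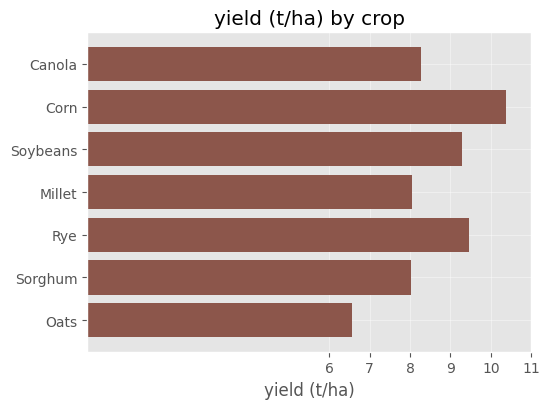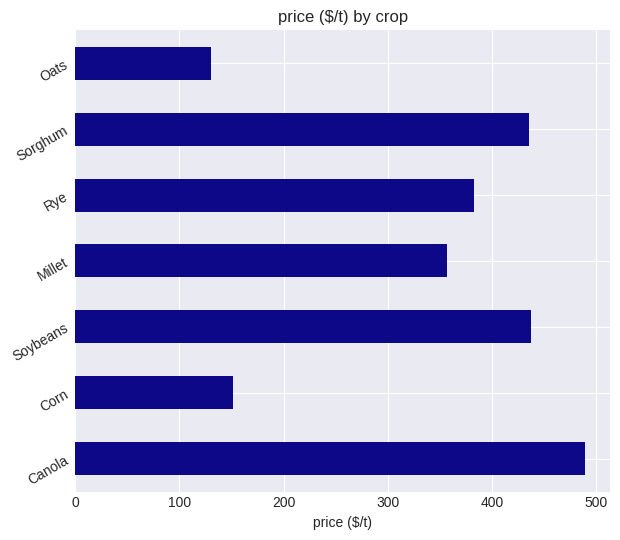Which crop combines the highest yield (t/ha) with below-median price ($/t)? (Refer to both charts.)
Corn

Chart 2 median price ($/t) ≈ 400; below-median crops: Corn, Millet, Oats. Among those, Corn has the highest yield (t/ha) (≈ 10).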